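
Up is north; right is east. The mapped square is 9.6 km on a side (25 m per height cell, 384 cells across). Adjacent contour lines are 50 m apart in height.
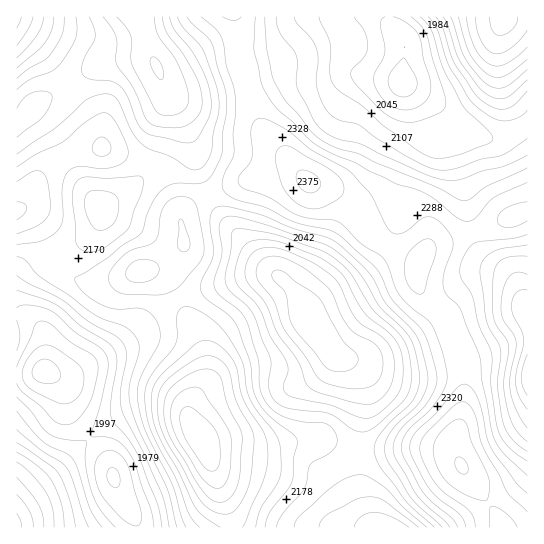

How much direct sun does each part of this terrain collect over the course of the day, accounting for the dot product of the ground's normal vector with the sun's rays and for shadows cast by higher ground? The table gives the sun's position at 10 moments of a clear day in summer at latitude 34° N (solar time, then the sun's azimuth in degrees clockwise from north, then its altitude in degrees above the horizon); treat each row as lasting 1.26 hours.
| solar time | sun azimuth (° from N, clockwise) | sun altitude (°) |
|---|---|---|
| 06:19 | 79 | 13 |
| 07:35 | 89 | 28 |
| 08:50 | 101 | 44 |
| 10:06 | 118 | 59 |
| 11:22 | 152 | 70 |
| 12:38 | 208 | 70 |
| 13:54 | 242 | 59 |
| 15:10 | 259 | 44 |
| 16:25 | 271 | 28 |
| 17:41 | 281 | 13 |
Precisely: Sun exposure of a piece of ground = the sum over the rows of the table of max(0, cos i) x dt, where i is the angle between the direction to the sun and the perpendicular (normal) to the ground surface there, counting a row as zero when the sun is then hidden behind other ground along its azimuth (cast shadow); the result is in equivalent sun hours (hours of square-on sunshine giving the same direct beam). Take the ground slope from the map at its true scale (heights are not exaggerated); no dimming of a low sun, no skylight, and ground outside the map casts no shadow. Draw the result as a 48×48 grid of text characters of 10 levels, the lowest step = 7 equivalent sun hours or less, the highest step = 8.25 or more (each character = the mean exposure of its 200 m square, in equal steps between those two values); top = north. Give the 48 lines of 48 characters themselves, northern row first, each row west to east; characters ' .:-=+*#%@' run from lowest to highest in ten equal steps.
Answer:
##******+=+****##%%%%%***#########%##*******#%%#
########*****####%%%%#*******####*=+##*+++*#%%%#
######%%############%#**###**##%##:-***+++*#%%%#
##%#%%%%%###%#####**##**####*#%%%#-=***+++*#%%%#
##%%%%%%#***#*####**##**##%#*#%%%%=+*##****#%%##
#%%%%%#**+++#**###*##%**#####*##%#++*##****#%%##
#%%%%#*++===***##***#%#+*####******=+***##*#%%##
%%%%##*+++==+#*******%#*+******+===+==+*####%%##
%%###****++++**+++++*##*+++**##*=--==++*#####%%%
%#****+**+===+++===+*##*+==+*###*====+*##%%%%%%%
#*+++****+==--=+++++*###*=::=+****+++*#%%%%%%%%%
*+++**###*+====+****####*+:..-=+++++*##%#######*
==+*##%%%#******##**#####*=.  :--====+****++++++
==*#%%%%%%%%%##***++*#####+-:..-----:-==+=======
=+*#%%%%%%%%%##**+++*##%###*+=-=+=--:..:-==++===
*#####%%%%%%#**+++**#%%%%#%%##*****+=-::=+**++=+
*##***%%%%%#*++++*%%%%%%%%%%%%%#####*+==+***++++
###***#%%##*++++*#%%%%%%%%%%%%%%###%%#*++**+++**
%%%#***###*****#**#%%#####%%%%%%####%#**+****##%
%%%%#**#*****##%*+*#%%%#**##%%%%%####*****##%%%%
%%%%%###*==+*##%#++*#%%#***#####%%##*****#%%%%%%
%%%%%#*+=--=+*#%#*++*#%##****###%%%#**####%%%%%%
%%%##**+--==+#%%%#***######*#####%%#######%%%%%%
%%%###*+++*###%%%##***##*############%%######%%%
%%%%%%####%%%%%%%##*++++*%###########%%####**#%%
%%%#%%%%%%%%%%%%#**+=--=*%########*#%%%##****#%%
%%####%%%%%%%%%##+==-::-+############%%##**+**#%
%%#####%%%%%%%%#*+===---+***#########%%%##*++***
#%%####%%%%%%%####*++====+++#######*##%%##*+===+
*#%%####%%%%%#####**+++=--=+*######**###%#*+---=
*#%%%%%#######****+++++=-:-=########**##%#*+===+
*##%%%%###***++++++=-=++=--=*%#####****##%#*++++
*##%%%##*++++=--==+=-=+**+==+##********##%##*+++
+**#%#**+++=-::-=+++==+*##*+++**++*++***###**+==
--+*#**+++++-:-=+##+===****++=+*+=+++++++**++==-
::-+++++++*+===+*##*=--=+=-=--=+++==-----++==-=-
=-=+==+++***==+*****=:..::--::-=++:.. .:-++====-
+++*==++*##*==+*#+++=-. .:==---=+=.    .-++=-===
===+-=+*###*+=+##*+++=-:-=++*++++-.. .:-+#*=--==
---=--+*###*+=+*##*****++*#####**=---=++##*=---:
:::-===+*##*+++*#%#***#**#%%%%%%***+***###+=:::.
::.:==:-*##**+++*%%****#**#%%%%%*###*#####*=-::-
==--==..=#****++*#%#***##*#%%%%%*####*##%%#*=-=+
+++===: :+*****+*#%%#*######%%%%*###**##%%%#*+++
+++===-  -*****+*#%%######%%%%%%*###**###%%%#*++
++++++=: :*##*+**#%%%#####%%%%%%*###***###%%#*++
++++++=-:.=***+*##%%%#####%%%%%%**##****###%##**
*****++==-:+****#%%%%#**##%%%%%%#**##***##*####*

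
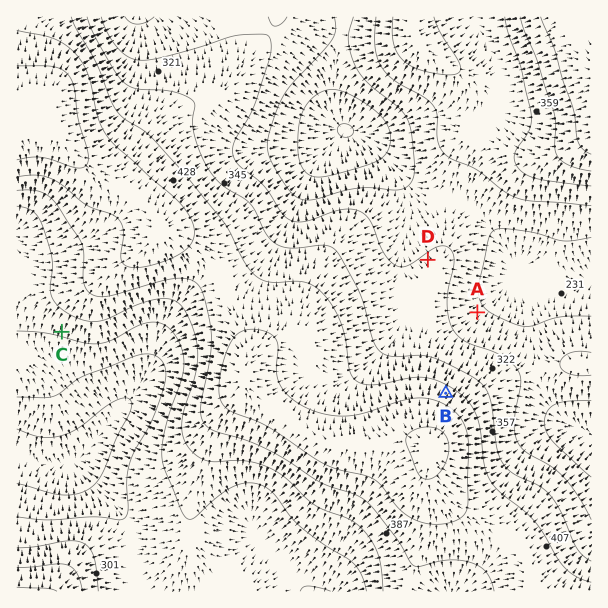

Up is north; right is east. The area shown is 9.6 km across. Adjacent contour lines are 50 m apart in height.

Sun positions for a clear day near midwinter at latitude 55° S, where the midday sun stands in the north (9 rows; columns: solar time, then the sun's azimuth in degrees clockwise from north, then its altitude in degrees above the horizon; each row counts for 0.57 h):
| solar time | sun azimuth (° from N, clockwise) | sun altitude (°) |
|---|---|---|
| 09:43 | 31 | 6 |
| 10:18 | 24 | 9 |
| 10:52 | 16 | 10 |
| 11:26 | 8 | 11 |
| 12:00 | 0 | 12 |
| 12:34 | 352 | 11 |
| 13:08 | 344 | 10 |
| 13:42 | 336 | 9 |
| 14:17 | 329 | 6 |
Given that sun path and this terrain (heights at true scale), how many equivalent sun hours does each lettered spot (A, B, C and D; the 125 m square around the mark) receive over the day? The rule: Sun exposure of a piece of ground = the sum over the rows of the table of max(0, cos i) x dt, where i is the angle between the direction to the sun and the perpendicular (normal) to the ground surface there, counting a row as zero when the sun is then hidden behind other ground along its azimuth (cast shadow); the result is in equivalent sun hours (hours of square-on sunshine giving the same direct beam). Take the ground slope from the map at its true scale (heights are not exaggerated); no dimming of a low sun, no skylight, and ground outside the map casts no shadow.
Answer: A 1.1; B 1.5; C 0.3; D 1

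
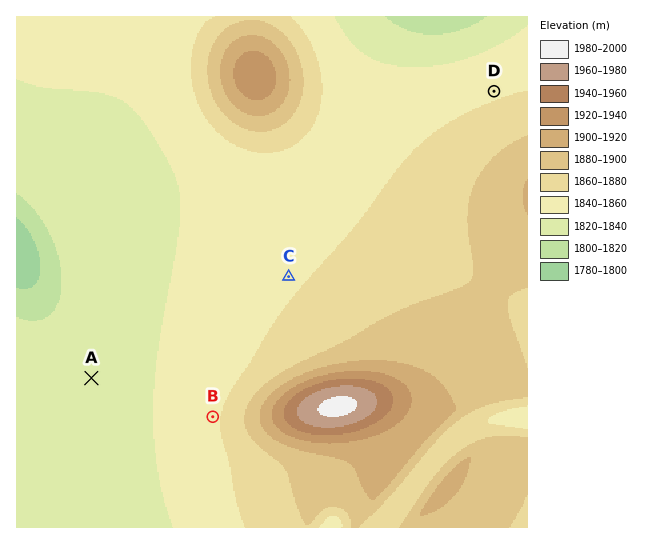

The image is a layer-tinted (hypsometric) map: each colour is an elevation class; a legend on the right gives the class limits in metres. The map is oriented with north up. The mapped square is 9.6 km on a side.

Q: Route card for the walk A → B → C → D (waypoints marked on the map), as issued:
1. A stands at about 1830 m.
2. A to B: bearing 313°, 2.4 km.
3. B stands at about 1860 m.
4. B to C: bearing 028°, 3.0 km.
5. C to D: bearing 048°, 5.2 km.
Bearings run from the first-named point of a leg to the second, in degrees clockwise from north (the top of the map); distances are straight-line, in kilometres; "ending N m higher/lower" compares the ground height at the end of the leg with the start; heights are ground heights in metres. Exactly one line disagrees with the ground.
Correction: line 2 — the bearing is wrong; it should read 108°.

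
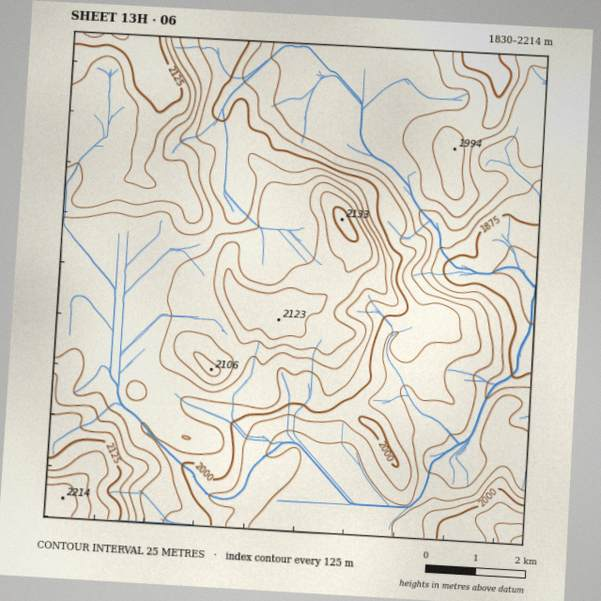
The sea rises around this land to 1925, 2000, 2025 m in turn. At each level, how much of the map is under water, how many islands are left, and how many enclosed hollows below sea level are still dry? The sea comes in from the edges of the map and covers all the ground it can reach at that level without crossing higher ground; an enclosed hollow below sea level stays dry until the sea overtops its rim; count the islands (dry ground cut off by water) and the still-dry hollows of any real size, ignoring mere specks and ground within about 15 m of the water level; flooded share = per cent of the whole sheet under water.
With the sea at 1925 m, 9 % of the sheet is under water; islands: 0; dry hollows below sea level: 0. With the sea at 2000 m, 46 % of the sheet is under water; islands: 0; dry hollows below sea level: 0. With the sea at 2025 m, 54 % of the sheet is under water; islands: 0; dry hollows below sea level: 0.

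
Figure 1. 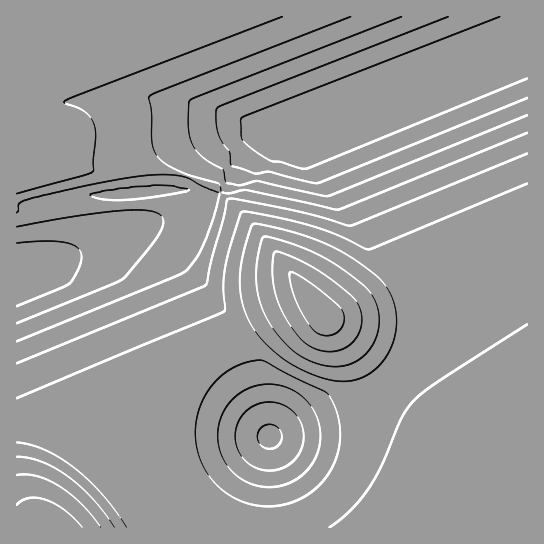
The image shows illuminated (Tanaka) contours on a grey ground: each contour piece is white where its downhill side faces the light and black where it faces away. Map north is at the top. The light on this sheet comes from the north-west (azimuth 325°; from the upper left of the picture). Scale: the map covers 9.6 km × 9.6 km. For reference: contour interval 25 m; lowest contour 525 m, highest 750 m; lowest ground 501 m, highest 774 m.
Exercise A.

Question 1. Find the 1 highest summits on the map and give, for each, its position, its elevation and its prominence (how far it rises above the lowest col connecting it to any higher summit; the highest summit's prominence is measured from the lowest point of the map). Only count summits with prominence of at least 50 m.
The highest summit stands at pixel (325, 317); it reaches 774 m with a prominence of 273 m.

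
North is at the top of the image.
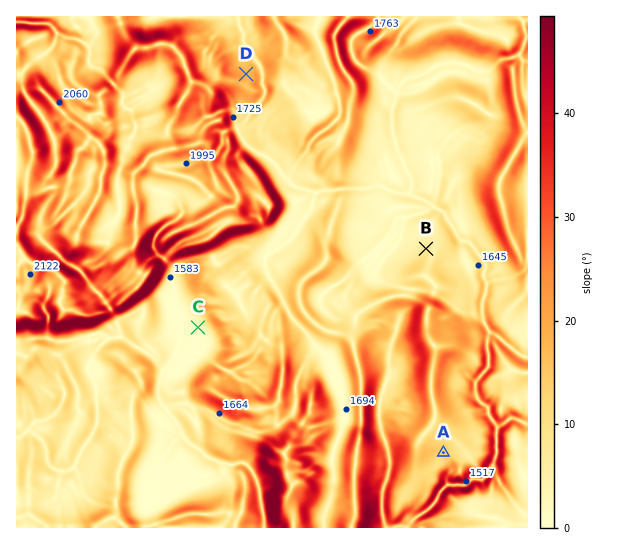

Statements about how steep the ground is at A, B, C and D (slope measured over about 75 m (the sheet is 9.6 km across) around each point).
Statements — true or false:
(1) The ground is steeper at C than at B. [false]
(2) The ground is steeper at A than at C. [true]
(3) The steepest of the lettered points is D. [true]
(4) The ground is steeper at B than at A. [false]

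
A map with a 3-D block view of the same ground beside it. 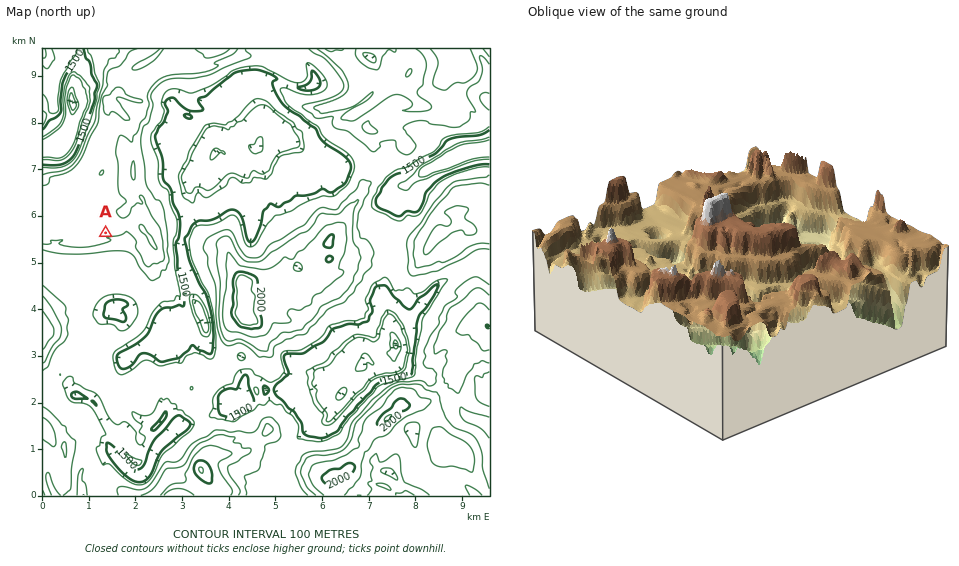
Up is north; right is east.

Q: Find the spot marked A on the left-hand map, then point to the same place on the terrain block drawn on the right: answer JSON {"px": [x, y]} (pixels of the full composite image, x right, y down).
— {"px": [692, 195]}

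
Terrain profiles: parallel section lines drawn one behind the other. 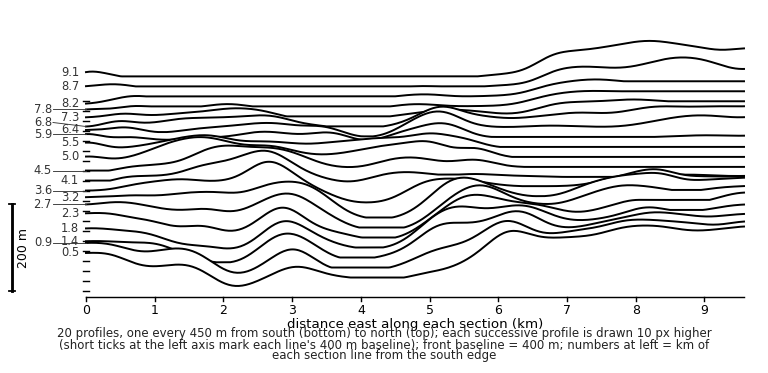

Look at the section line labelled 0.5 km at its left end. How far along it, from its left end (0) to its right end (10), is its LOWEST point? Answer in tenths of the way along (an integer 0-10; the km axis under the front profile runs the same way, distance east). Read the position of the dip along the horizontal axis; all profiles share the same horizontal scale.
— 2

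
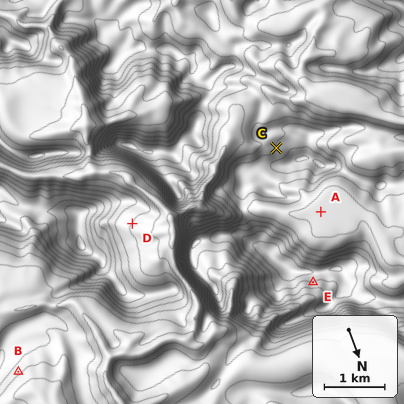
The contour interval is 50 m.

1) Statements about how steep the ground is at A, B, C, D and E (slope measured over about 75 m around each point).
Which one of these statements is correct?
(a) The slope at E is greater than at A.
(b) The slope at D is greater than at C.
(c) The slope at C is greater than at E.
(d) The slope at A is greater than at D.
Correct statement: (a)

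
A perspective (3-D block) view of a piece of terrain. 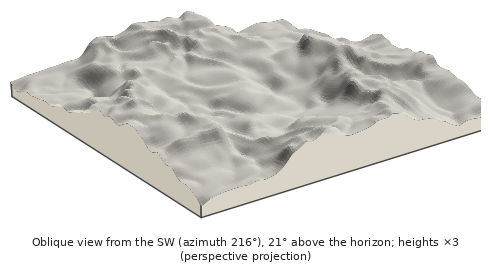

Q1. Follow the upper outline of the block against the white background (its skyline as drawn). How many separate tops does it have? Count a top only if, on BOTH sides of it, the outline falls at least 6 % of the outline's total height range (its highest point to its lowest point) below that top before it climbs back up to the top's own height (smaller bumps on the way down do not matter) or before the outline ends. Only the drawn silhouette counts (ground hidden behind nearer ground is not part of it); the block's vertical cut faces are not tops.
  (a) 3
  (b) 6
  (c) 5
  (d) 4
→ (a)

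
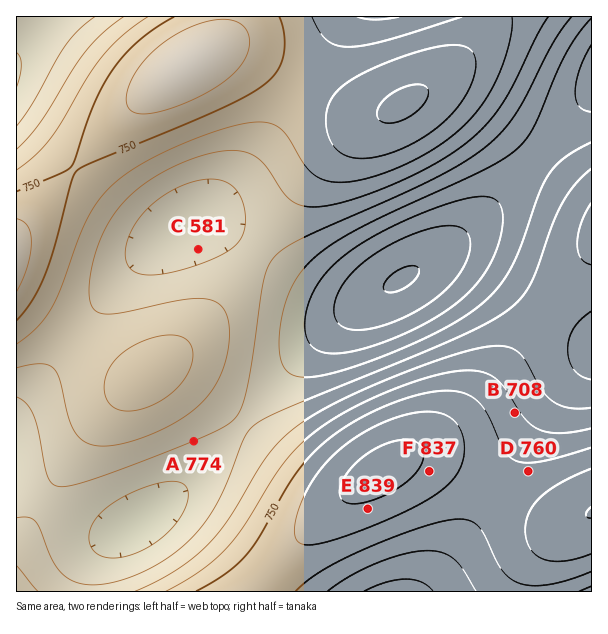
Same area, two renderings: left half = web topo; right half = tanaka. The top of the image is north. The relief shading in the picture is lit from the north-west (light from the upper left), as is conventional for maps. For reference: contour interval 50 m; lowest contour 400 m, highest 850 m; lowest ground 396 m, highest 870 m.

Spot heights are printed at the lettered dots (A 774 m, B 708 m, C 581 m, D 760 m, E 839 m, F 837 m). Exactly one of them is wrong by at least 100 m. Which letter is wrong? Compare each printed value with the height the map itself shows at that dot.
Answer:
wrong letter A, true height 599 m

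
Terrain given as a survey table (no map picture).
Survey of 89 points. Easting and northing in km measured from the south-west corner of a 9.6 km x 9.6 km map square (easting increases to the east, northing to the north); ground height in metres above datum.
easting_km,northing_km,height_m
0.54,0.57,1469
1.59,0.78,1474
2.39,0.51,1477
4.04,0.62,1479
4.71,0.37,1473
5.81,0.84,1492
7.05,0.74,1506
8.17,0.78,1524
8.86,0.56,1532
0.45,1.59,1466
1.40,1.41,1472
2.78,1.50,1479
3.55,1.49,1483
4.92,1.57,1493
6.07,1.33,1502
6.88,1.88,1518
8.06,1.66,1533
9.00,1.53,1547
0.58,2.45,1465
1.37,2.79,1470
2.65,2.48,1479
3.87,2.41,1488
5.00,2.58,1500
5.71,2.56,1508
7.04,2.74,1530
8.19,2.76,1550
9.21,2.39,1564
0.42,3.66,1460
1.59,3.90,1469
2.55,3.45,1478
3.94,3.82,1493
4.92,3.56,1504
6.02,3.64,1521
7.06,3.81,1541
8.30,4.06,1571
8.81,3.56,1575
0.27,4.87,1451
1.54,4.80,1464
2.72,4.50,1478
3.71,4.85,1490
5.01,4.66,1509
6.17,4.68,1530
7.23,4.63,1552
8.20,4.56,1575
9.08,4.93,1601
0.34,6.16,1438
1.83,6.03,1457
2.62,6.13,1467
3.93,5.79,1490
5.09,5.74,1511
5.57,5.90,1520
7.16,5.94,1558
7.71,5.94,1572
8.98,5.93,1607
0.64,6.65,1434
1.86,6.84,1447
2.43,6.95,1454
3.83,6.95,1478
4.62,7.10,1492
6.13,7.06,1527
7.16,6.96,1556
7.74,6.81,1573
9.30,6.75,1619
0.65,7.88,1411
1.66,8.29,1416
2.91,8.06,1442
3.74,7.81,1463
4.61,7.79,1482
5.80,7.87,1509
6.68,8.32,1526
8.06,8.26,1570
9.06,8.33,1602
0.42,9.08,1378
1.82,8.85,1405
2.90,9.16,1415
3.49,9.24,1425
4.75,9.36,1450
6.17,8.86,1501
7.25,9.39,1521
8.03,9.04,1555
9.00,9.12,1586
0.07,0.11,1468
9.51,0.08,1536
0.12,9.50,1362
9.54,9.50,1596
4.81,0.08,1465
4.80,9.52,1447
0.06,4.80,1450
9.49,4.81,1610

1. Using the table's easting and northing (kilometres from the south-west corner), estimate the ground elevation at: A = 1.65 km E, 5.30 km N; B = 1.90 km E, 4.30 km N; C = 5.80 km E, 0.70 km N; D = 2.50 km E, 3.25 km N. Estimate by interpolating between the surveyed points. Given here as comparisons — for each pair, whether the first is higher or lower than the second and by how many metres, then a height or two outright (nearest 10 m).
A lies lower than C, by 30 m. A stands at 1460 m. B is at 1470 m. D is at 1480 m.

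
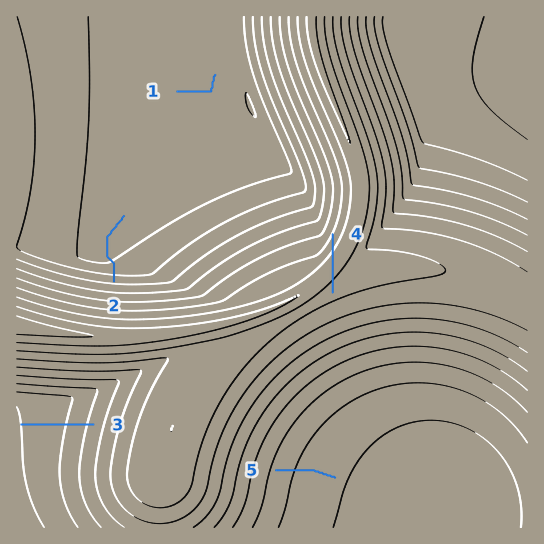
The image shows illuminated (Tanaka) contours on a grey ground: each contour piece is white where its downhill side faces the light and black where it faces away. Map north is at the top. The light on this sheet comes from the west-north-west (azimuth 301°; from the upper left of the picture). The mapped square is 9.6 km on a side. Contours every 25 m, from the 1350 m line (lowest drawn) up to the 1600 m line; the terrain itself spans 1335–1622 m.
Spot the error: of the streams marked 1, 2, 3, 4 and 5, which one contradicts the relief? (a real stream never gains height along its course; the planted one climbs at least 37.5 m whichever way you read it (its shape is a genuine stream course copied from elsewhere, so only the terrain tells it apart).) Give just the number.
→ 4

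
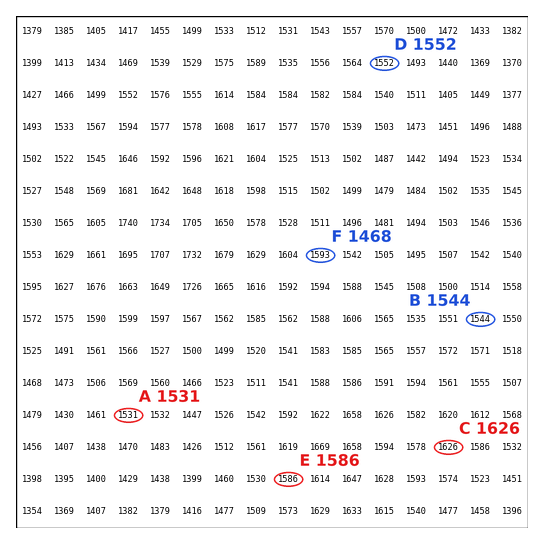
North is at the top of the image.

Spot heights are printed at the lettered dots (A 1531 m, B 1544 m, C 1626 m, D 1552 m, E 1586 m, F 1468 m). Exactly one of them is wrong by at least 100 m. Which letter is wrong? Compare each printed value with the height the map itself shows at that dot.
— F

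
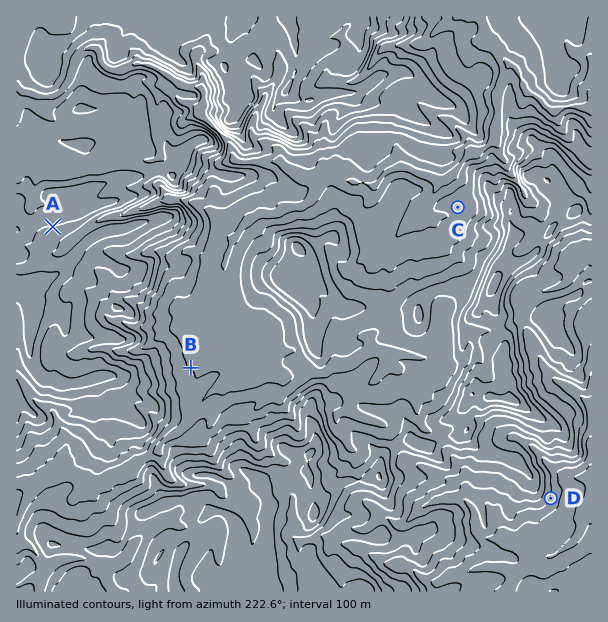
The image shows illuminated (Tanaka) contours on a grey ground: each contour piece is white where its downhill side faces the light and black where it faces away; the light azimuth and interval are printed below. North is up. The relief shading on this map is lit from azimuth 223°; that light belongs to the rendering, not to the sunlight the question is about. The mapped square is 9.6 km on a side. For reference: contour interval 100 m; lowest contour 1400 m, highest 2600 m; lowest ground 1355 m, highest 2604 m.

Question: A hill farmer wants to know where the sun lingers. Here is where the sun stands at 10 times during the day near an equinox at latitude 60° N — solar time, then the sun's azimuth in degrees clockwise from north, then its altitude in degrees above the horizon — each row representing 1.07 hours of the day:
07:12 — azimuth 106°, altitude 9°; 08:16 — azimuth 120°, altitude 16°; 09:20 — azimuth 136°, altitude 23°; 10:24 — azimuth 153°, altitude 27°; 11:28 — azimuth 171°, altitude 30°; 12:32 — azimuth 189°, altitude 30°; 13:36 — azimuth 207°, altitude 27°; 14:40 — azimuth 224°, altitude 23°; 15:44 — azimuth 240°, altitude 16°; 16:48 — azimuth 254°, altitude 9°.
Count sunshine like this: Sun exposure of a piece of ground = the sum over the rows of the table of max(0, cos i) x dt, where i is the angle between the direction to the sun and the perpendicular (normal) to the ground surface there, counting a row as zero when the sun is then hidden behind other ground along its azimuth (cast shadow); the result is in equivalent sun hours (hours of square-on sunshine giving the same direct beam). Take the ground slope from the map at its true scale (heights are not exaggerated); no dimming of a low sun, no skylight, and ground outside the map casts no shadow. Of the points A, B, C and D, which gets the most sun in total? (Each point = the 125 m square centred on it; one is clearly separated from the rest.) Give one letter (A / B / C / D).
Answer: A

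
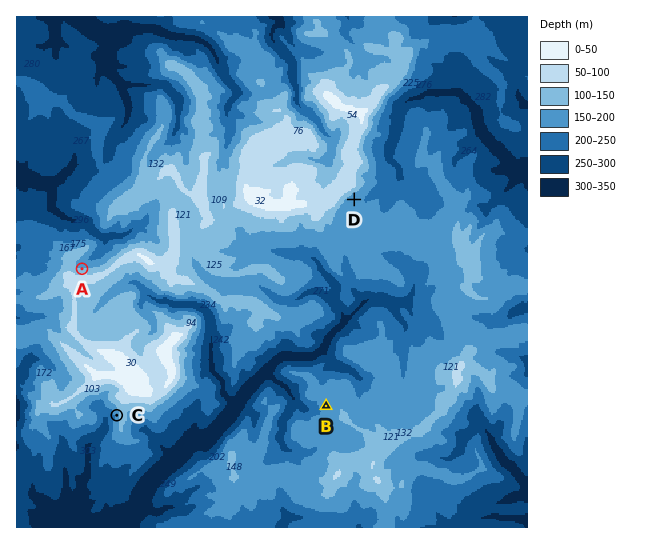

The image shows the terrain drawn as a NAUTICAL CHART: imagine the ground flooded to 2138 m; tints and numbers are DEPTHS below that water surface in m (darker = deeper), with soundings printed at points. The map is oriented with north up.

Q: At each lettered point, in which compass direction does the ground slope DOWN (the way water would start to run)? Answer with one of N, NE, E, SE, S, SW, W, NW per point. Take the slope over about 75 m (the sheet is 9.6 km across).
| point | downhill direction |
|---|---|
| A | N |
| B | W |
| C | W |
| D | SE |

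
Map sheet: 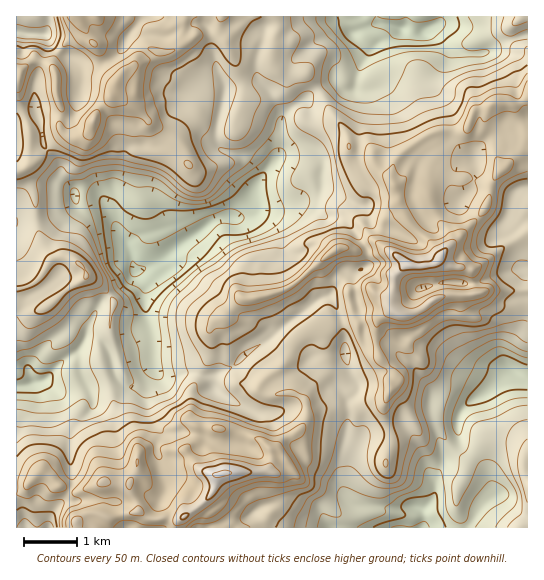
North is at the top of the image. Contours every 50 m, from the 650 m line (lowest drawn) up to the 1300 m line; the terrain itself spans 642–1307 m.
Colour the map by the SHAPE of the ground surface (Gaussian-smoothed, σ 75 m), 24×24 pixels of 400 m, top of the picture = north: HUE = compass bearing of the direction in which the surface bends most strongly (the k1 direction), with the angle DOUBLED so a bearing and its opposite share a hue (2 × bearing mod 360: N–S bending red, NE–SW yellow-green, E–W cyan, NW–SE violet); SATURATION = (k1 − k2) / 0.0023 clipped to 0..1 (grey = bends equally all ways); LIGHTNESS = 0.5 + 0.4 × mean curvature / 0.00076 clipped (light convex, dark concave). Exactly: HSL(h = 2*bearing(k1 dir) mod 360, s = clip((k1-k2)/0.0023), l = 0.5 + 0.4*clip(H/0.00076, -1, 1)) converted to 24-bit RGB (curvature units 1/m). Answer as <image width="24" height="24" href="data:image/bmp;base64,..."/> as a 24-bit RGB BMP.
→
<image width="24" height="24" href="data:image/bmp;base64,Qk32BgAAAAAAADYAAAAoAAAAGAAAABgAAAABABgAAAAAAMAGAAATCwAAEwsAAAAAAAAAAAAAe0FqBzFV1PfVz4vVyHnhqajrk7r8/M79oHP5ObxOM3coizI5s595aYdbYTiVk7LFxYXMfJTOWafTRTaA3N6jMH51WpOTwUJY2HSeW2O3AK5212wWbHktmNNPIkdGVZVDyTGE56WCT0EnS1ooiX8ps7YyLqCBXTdOmEZAtpEoIG0pFk9g7ePESnl3J0AqPBU46czawOvdEBlJ1LeamJTZ5ZynP06fT0BqXJHi6tH61s79x8L+1eD2yNr3Vj98QlCBnzq35fLZV5C1GipSo8V3tnOMPipkatyzgLmP0LGmMRllk8+MVDNo9+nUSieaf47RNbZIY3keRCgSplwb1duFtjQ2fVqfOkR3P4em9ObXkz2RNpyeP7SluWqNS2eWgbuiXKxeg1peXkihgK22bVmZitV5ozm0jjQq2kc9rcfvls/yZ8vo1Set78/MX0yAR0FrPVpSvNxsyGXJVGTKFlJ8xqnIiIC4bKKVe4Wnc2SLp21gJ1AlorJGbatYMjhoqJnZruXNo5FBLQsGOiQNJzoX5uVweFCfWlGqi0Gw4u1xSM02aTJxJIxVMYlUjGucoKC6PEUYTywkrq5GaTpgn8dna41EM11UV14r4ZwrPxAufnjHtMTWhqrKhcKPeVFhR0ZvPTdl+NzTa8a2JFFPuI1/LWFKKGYwboU/QClXOZZHYL5ill+xkcNkY6dmOCZFgZJbv3dGOYFKPJJfrYuewpqFZF5Ir517QiRvp2BVoO+XxhV9ldXJblRzhIhiO1c0PiMWel64RamFSrNnNaZcutRsY1SDOS5plmxor3dmmrN4QXw9JGEvwnZ8ml2OtrdzFwsouOiXkG81v7pSglI6e1ljiWlSQixOf5e2zJykdKtVQJhULVN05eGqQ2RyPyZrkYqirrzI1avCo3GjVHdJIGowxnLDuZeyMBrb4Gas3BxQiOlJaoxEiDiDmuPMTn3CU62jVKaQ6sTenzuEHEAcwfWyK0bIKTGUpqzBjJqquWyp97Xs0bL2P7NBEkQcfm0r15I3hSaW2PTUHF76+cz/hIr4+HimK7ugZ3SgrnK+VpVF11Gv1fbvTfXhOhY7K2dVS4uAvYy0bnu0sdNujp8243n6+qHpKHFPFMiiZ4P0/qKSKxcIIDMAMjMAmP8YPhjsREKkZl1604zFq+3u5PTLJg0mZCtXWH9DJ1c+OH0yj09f4rvQq4u6TXl5ghqp/8znE5hQADMvrv+UzM//6cz/puf6tNj0yzrfUkFZj3BtX8F1rKJf0ZhxPBpJhUNTqJKANHxGImM5VrBXNoQ6uUlttl3Kf4jVit/U7bL5Ig//m/8WLBYHJ5Ey+tHZa3YlVz0lrHO2lqNgcp9OS4tOvndcRxlVpaOJc5hyilpUVWUlJFEOQ08kRFIuc3gzVHAwTkMcqH4ugC5pzGVddcuOPpU/NXA6/YSsIZZ9V4GBgsJnZapaVDcjoX46TEFpl6qGfT5kmylO4OW4N7KJNIdgNTJdrqeCX4heTXmHok89MGpnytqKSVWIsbWFVT9WQolV8KJ5H01C6ZuEMmAxpydJaXI3P0gwaVYqVCk1mtfF3e7kvoPXVlyhEEpCiLWyq5OONCFTvs6PYEufreCvZFWSnnp3bn6gQVmX9rvEPV3H0KyC1Bm7qkWH0tysQ4bGiaLTm77cks65f8BrfidLxjovUI+aHks8p5taKRtF1uvBgszSZFq5tG+jfYZrkHliIDA2mct9vWWSu9OXaRmpos3t9dbWMDWAgl2QZciEg72mmkdlRDqk3c7TeYmoKSyHtW6kT5a3pOmwZZSra2qZlGq02rLhqFHctYLLTY1PbYtoLKoiqE0lCNB9+JKcuyidfc+obsCXW0Jhq4mLMElzxKeVtYGNGUJTVLWSmt+xZ6C3clJhZ1dMaHZRcIlYRCpZ9MHW15DZwtNKEIqotPVmIUuAIDVH8eTauMWCQTheXHVkgIhlTzt4pLZjh0luvH6XM4NFQOEpQSAdeHBLZnJej5Z0UntpS2+ra8aW0Zuudwu/8XP9l//ZciGQLXIjO95K9Nfgdy1vU3Y3ZIldZStmpMyRX0+WcbGayLPZdTiKYruaUGG6jX20mai5c6ykNHtdbZ9On1WOPoadUH/WlAKU1AZNtvG2IIldjZYlxXTV6brrU4TCNZDCfal5Ul6XtaCMRpdjoMnVUFu+MGdfQ6ZYXbl6vkabsEWKlGcsISoOTb8lUkcMCAsr8eiVvc1aX59PKIp5lmK+sKhvrTRgt61BmmxYMl40lcNscK12c4tHYitKm4tTZ0seUUATEikKZVc2oXpRfmi555Nj"/>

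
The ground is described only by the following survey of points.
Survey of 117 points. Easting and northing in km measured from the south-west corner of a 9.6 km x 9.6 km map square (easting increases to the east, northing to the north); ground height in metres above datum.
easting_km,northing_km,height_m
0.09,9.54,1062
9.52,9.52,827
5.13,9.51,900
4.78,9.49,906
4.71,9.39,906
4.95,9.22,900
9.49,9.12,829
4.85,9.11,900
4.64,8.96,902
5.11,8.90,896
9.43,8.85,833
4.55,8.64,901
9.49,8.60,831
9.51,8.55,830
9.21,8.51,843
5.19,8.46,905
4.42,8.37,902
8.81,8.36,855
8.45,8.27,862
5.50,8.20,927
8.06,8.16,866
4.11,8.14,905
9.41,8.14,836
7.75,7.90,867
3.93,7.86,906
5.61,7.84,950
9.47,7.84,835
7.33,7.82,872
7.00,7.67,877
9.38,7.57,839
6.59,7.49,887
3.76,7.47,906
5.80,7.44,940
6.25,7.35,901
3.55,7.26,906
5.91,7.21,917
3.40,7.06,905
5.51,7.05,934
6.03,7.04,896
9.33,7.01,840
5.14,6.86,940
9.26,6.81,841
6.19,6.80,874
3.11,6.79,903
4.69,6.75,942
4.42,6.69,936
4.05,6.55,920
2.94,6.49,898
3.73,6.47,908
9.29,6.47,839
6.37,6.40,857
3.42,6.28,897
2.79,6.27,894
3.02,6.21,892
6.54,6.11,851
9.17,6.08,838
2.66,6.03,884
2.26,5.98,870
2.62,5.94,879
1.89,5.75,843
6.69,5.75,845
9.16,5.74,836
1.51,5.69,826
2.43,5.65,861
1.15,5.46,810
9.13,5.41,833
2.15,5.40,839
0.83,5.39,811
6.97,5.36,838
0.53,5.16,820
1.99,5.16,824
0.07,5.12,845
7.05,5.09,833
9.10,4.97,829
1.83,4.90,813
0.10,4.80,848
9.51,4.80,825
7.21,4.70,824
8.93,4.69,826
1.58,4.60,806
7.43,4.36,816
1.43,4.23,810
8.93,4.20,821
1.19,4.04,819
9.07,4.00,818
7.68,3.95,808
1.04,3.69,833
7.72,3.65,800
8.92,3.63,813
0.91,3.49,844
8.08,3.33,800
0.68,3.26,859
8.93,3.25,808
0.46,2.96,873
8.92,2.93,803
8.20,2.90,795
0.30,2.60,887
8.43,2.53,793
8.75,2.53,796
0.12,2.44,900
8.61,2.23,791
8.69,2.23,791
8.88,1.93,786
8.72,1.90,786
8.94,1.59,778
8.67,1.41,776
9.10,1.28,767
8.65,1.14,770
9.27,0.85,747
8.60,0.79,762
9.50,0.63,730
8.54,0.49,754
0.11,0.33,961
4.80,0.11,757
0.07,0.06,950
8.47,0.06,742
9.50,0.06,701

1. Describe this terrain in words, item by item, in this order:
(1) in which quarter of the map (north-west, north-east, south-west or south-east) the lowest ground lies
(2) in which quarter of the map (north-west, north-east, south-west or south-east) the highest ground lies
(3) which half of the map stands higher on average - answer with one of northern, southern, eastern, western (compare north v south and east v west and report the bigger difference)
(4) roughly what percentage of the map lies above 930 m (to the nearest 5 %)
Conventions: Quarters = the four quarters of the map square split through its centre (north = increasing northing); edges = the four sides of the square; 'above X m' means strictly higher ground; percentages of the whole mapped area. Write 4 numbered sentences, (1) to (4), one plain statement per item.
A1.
(1) Look to the south-east quarter for the lowest ground.
(2) Look to the north-west quarter for the highest ground.
(3) Taken as a whole, the northern half is higher than the southern.
(4) Roughly 10 % of the ground is higher than 930 m.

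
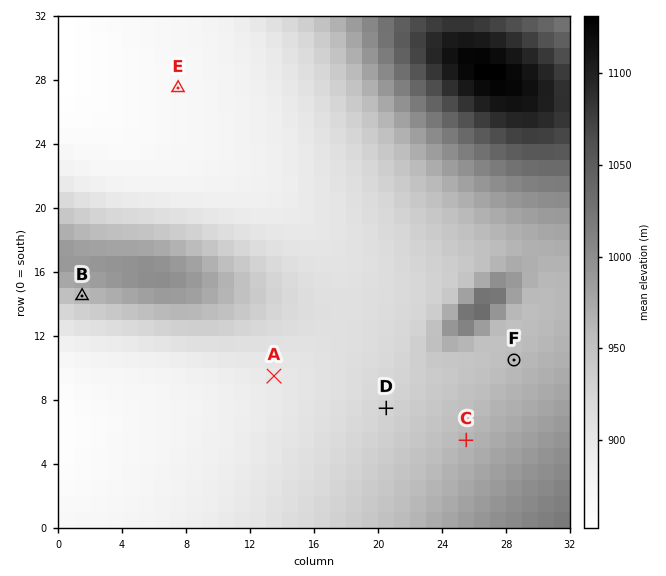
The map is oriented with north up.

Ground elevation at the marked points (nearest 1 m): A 898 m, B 959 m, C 963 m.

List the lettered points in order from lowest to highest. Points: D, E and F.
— E D F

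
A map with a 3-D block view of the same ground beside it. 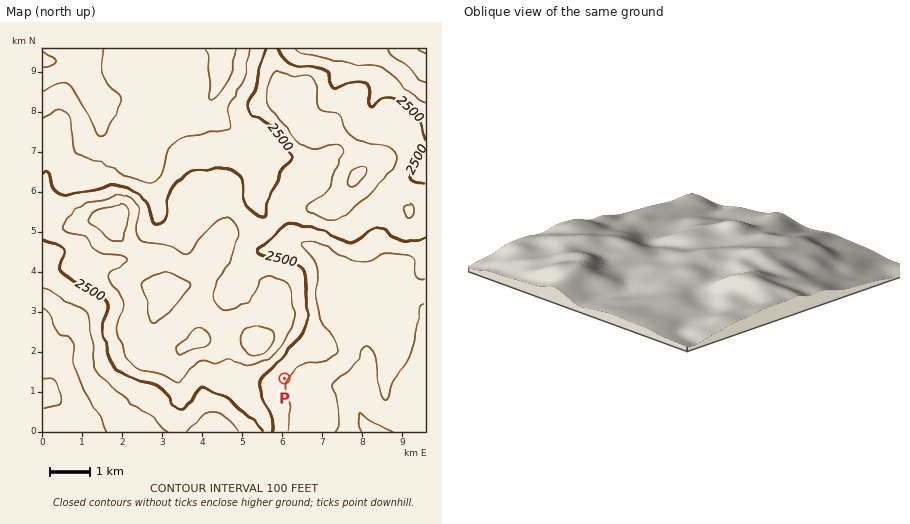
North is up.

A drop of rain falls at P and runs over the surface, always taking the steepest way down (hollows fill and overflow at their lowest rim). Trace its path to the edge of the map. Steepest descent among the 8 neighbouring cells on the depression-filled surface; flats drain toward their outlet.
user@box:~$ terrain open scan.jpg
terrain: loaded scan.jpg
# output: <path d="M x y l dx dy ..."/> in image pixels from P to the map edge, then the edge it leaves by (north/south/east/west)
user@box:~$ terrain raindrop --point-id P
<path d="M284 378l2 2 6 2 14 6 40 0 2 0 10 8 2 18 2 8 8 8 4 2"/>
exit: south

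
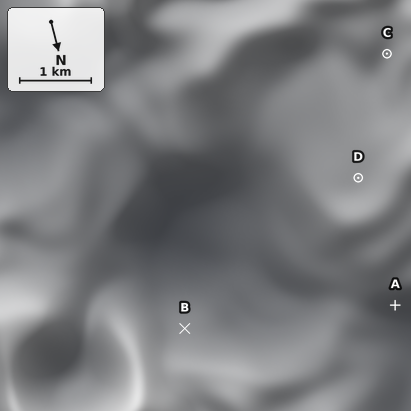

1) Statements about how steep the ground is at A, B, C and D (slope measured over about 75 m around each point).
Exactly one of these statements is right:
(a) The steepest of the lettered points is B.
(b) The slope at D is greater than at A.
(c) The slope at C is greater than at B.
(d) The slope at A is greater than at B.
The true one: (d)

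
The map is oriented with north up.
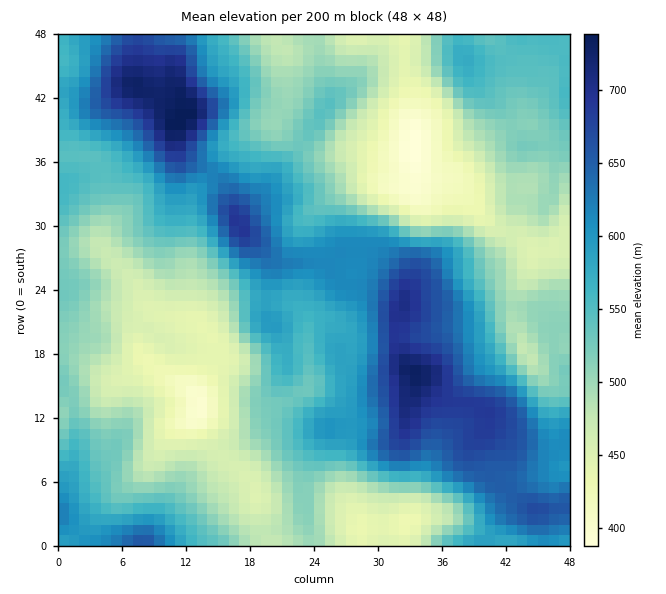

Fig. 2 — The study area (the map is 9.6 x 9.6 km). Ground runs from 385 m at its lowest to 740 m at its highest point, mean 545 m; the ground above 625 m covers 16.8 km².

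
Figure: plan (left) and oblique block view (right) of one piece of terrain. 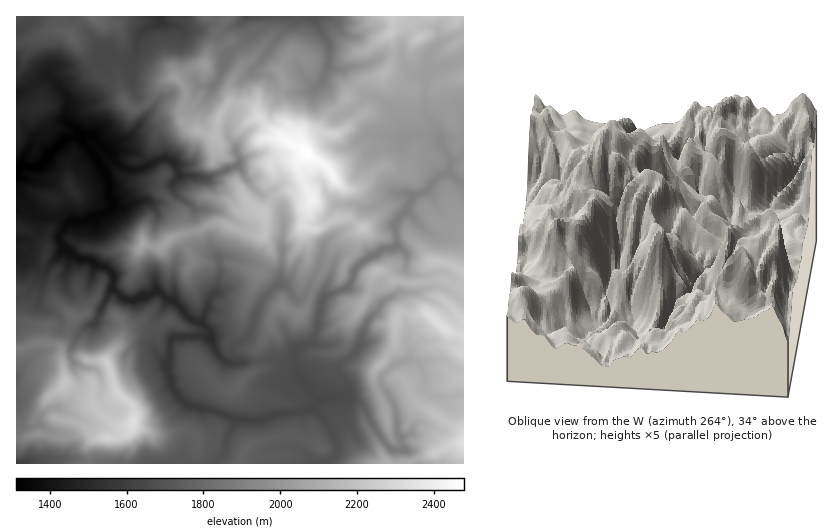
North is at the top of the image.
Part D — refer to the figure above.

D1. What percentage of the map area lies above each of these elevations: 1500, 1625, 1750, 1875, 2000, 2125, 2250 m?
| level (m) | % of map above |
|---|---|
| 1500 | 90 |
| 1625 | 83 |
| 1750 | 62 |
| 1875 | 49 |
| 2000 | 34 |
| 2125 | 15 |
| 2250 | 4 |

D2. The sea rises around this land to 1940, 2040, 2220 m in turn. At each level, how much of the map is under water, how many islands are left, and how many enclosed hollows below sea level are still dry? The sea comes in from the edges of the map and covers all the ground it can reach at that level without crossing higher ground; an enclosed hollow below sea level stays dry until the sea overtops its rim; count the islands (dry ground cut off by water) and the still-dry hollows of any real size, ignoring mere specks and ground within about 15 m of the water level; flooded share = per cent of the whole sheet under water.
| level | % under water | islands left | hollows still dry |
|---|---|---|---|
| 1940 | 58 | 1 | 0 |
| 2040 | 73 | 2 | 0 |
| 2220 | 94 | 2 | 0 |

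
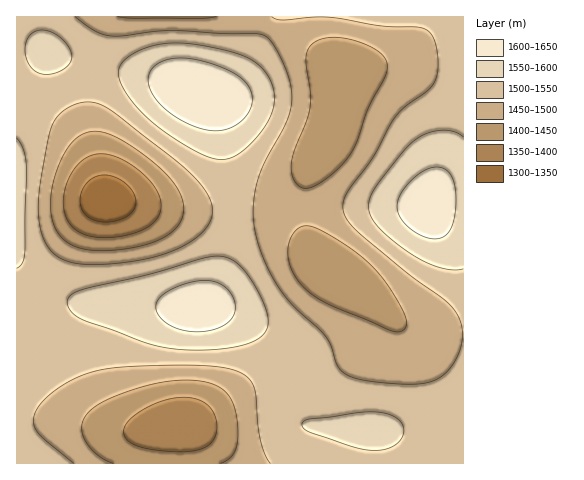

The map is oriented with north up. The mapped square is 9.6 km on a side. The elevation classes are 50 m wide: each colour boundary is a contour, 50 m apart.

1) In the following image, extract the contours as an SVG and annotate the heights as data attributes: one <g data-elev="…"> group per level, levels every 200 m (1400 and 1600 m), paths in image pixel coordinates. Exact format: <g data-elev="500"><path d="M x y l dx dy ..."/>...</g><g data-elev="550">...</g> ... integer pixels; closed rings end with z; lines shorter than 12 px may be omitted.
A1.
<g data-elev="1400"><path d="M178 452l-27-3-17-4-5-4-4-4-1-5 1-6 4-6 8-7 24-12 22-4 18 4 8 5 6 10 2 11-2 11-6 7-7 4-10 2z"/><path d="M96 237l-15-4-11-9-6-13 0-15 5-17 9-15 13-9 14-1 20 7 20 15 12 16 3 8 1 8-2 7-4 6-14 9-22 7z"/></g><g data-elev="1600"><path d="M192 332l12-1 12-2 9-5 7-6 3-9 0-8-5-9-7-6-14-5-17 1-21 8-8 4-5 6-2 9 7 11 12 8z"/><path d="M429 238l10 0 8-4 5-9 3-12 1-19-3-14-6-9-8-4-12 2-13 8-11 14-6 12 1 11 6 9 12 9z"/><path d="M206 130l10 1 11-2 9-4 8-7 6-8 2-9-1-9-4-8-7-7-11-6-32-11-12-2-12 0-10 3-8 4-5 8-2 8 2 9 6 9 9 10 13 9 14 7z"/></g>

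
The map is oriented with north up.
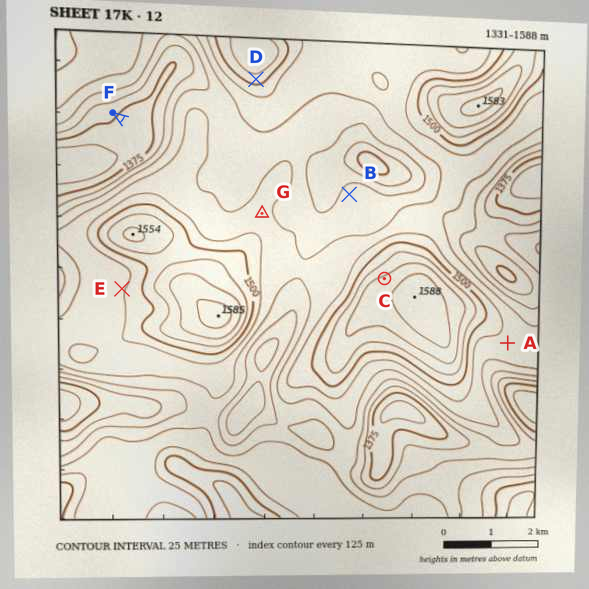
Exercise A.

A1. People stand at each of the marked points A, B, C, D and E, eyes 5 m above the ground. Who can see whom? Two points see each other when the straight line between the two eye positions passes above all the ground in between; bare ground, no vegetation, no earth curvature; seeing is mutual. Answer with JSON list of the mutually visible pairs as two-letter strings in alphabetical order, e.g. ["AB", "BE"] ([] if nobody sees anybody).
["BC", "BD", "CD"]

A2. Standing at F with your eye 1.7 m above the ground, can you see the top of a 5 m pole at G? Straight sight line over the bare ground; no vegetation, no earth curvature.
no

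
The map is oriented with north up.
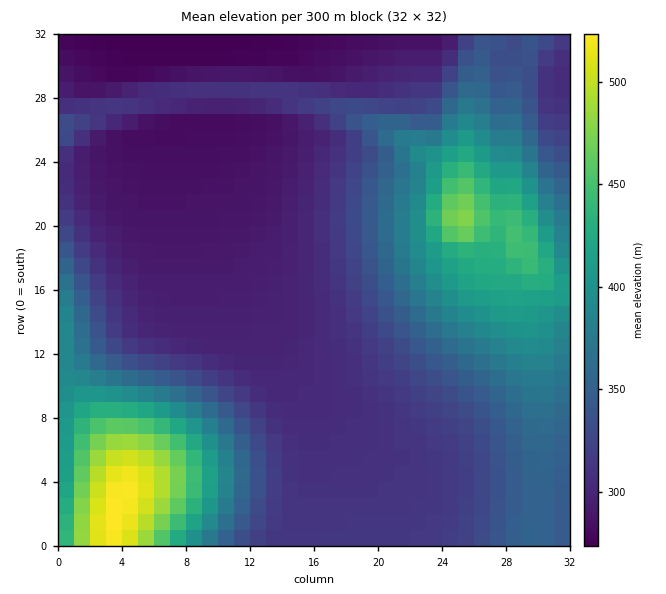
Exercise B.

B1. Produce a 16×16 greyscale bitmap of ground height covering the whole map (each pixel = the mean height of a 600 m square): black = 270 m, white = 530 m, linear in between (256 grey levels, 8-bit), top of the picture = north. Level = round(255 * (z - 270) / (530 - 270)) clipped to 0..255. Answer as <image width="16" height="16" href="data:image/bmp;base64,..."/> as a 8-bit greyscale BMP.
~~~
<image width="16" height="16" href="data:image/bmp;base64,Qk02BQAAAAAAADYEAAAoAAAAEAAAABAAAAABAAgAAAAAAAABAAATCwAAEwsAAAABAAAAAAAAAAAAAAEBAQACAgIAAwMDAAQEBAAFBQUABgYGAAcHBwAICAgACQkJAAoKCgALCwsADAwMAA0NDQAODg4ADw8PABAQEAAREREAEhISABMTEwAUFBQAFRUVABYWFgAXFxcAGBgYABkZGQAaGhoAGxsbABwcHAAdHR0AHh4eAB8fHwAgICAAISEhACIiIgAjIyMAJCQkACUlJQAmJiYAJycnACgoKAApKSkAKioqACsrKwAsLCwALS0tAC4uLgAvLy8AMDAwADExMQAyMjIAMzMzADQ0NAA1NTUANjY2ADc3NwA4ODgAOTk5ADo6OgA7OzsAPDw8AD09PQA+Pj4APz8/AEBAQABBQUEAQkJCAENDQwBEREQARUVFAEZGRgBHR0cASEhIAElJSQBKSkoAS0tLAExMTABNTU0ATk5OAE9PTwBQUFAAUVFRAFJSUgBTU1MAVFRUAFVVVQBWVlYAV1dXAFhYWABZWVkAWlpaAFtbWwBcXFwAXV1dAF5eXgBfX18AYGBgAGFhYQBiYmIAY2NjAGRkZABlZWUAZmZmAGdnZwBoaGgAaWlpAGpqagBra2sAbGxsAG1tbQBubm4Ab29vAHBwcABxcXEAcnJyAHNzcwB0dHQAdXV1AHZ2dgB3d3cAeHh4AHl5eQB6enoAe3t7AHx8fAB9fX0Afn5+AH9/fwCAgIAAgYGBAIKCggCDg4MAhISEAIWFhQCGhoYAh4eHAIiIiACJiYkAioqKAIuLiwCMjIwAjY2NAI6OjgCPj48AkJCQAJGRkQCSkpIAk5OTAJSUlACVlZUAlpaWAJeXlwCYmJgAmZmZAJqamgCbm5sAnJycAJ2dnQCenp4An5+fAKCgoAChoaEAoqKiAKOjowCkpKQApaWlAKampgCnp6cAqKioAKmpqQCqqqoAq6urAKysrACtra0Arq6uAK+vrwCwsLAAsbGxALKysgCzs7MAtLS0ALW1tQC2trYAt7e3ALi4uAC5ubkAurq6ALu7uwC8vLwAvb29AL6+vgC/v78AwMDAAMHBwQDCwsIAw8PDAMTExADFxcUAxsbGAMfHxwDIyMgAycnJAMrKygDLy8sAzMzMAM3NzQDOzs4Az8/PANDQ0ADR0dEA0tLSANPT0wDU1NQA1dXVANbW1gDX19cA2NjYANnZ2QDa2toA29vbANzc3ADd3d0A3t7eAN/f3wDg4OAA4eHhAOLi4gDj4+MA5OTkAOXl5QDm5uYA5+fnAOjo6ADp6ekA6urqAOvr6wDs7OwA7e3tAO7u7gDv7+8A8PDwAPHx8QDy8vIA8/PzAPT09AD19fUA9vb2APf39wD4+PgA+fn5APr6+gD7+/sA/Pz8AP39/QD+/v4A////ALrz5LB7TTAqKisrLDE/T02v7/DMmGA3KCgoKSovPU5Oo+HqzZtkOCYmJicqLz1OUJjCxKuCVDAjIyUoLDNBU1WGkIZzVzgkISIlKjI8S1xeclxJPC4iHh8hJzE+TVxraWk9JR4bGxwdIiw8UGNzfXZfMR0YGBkaHSQzSmV8iY2GSyUYFhYWGBwnOlh4kJmfkjUbFBMTFBYcKUBhhqyjq4IlFREQERIUGylBYozDq55sHREODg4PEhkmPVl9q5aEVCYRDAwMDQ8VIThcc4p6Zz0vKB0WExMXITFBQ0FnXk8rEQ4TGRwdHRsZGyElR0tCJQkFBAQEBQYICw8SEytDPy4="/>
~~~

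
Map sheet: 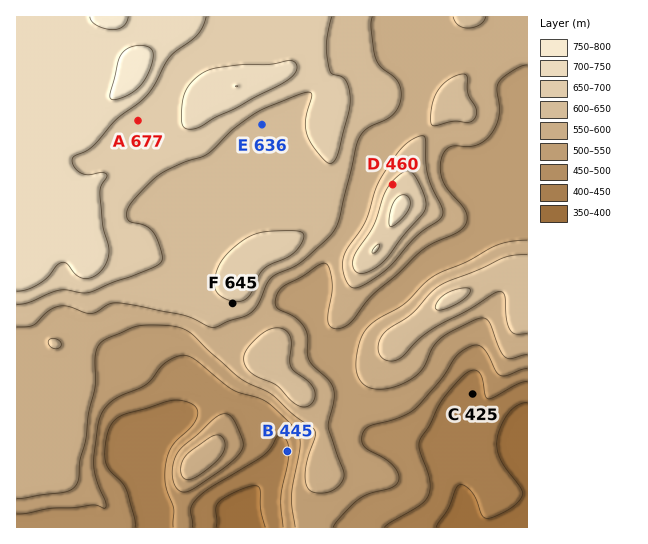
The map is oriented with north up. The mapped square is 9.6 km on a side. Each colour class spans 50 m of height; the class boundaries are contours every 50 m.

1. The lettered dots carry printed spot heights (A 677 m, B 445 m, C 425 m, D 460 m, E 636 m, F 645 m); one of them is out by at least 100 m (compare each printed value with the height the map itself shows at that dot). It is D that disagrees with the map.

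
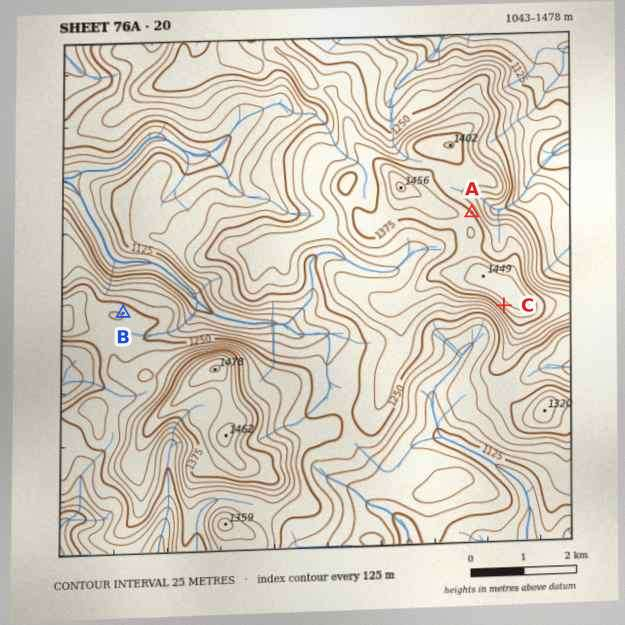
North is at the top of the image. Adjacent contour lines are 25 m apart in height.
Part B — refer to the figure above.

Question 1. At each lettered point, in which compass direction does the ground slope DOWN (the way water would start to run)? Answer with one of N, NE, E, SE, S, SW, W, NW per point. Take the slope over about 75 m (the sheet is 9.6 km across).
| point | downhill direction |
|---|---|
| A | NE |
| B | NE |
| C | SW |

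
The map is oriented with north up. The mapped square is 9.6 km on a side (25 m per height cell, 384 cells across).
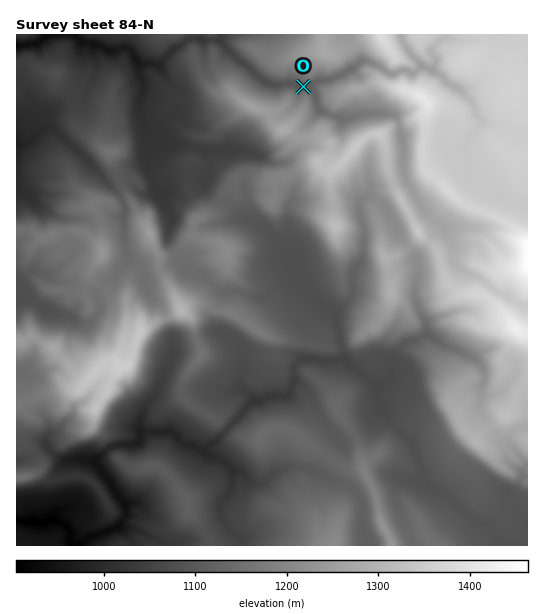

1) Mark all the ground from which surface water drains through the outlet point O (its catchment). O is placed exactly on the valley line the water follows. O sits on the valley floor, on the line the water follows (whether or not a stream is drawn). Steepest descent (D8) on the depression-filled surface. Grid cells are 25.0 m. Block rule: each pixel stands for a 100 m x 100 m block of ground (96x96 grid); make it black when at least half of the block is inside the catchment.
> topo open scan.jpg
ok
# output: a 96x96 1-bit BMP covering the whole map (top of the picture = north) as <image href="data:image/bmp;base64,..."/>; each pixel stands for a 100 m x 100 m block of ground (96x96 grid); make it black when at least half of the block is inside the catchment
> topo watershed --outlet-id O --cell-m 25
<image width="96" height="96" href="data:image/bmp;base64,Qk2+BAAAAAAAAD4AAAAoAAAAYAAAAGAAAAABAAEAAAAAAIAEAAATCwAAEwsAAAIAAAAAAAAA////AAAAAAAAAAAAAAAAAAAAAAAAAAAAAAAAAAAAAAAAAAAAAAAAAAAAAAAAAAAAAAAAAAAAAAAAAAAAAAAAAAAAAAAAAAAAAAAAAAAAAAAAAAAAAAAAAAAAAAAAAAAAAAAAAAAAAAAAAAAAAAAAAAAAAAAAAAAAAAAAAAAAAAAAAAAAAAAAAAAAAAAAAAAAAAAAAAAAAAAAAAAAAAAAAAAAAAAAAAAAAAAAAAAAAAAAAAAAAAAAAAAAAAAAAAAAAAAAAAAAAAAAAAAAAAAAAAAAAAAAAAAAAAAAAAAAAAAAAAAAAAAAAAAAAAAAAAAAAAAAAAAAAAAAAAAAAAAAAAAAAAAAAAAAAAAAAAAAAAAAAAAAAAAAAAAAAAAAAAAAAAAAAAAAAAAAAAAAAAAAAAAAAAAAAAAAAAAAAAAAAAAAAAAAAAAAAAAAAAAAAAAAAAAAAAAAAAAAAAAAAAAAAAAAAAAAAAAAAAAAAAAAAAAAAAAAAAAAAAAAAAAAAAAAAAAAAAAAAAAAAAAAAAAAAAAAAAAAAAAAAAAAAAAAAAAAAAAAAAAAAAAAAAAAAAAAAAAAAAAAAAAAAAAAAAAAAAAAAAAAAAAAAAAAAAAAAAAAAAAAAAAAAAAAAAAAAAAAAAAAAAAAAAAAAAAAAAAAAAAAAAMAAAAAAAAAAAAAAAcAAAAAAAAAAAAAAAcAAAAAAAAAAAAAAA8AAAAAAAAAAAAAAB8AAAAAAAAAAAAAAD8AAAAAAAAAAAAAAH8AAAAAAAAAAAAAH/8AAAAAAAAAAAAAP/8AAAAAAAAAAAAAf/8AAAAAAAAAAAAA//8AAAAAAAAAAAAA//8AAAAAAAAAAAAA//8AAAAAAAAAAAAA//8AAAAAAAAAAAAB//8AAAAAAAAAAAAB//8AAAAAAAAAAAAD//8AAAAAAAAAAAAH//8AAAAAAAAAAAAP//8AAAAAAAAAAAAf//8AAAAAAAAAAAAf//8AAAAAAAAAAAA///8AAAAAAAAAAAA///8AAAAAAAAAAAB///8AAAAAAAAAAAD///8AAAAAAAAAAAD///8AAAAAAAAAAAH///8AAAAAAAAAAAH///8AAAAAAAAAAAP///wAAAAAAAAAAAP///wAAAAAAAAAIAP///wAAAAAAAAAeAP///wAAAAAAAAAPAf///wAAAAAAAAAHgf///8AAAAAAAAAHgf///8AAAAAAAAAHwf///8AAAAAAAAH/4f///8AAAAAAAAP//////8AAAAAAAAf//////8AAAAAAAAP//////8AAAAAAAAH//////8AAAAAAAAH//////8AAAAAAAAD//////8AAAAAAAAD//////8AAAAAAAAD//////8AAAAAAAAD//////8AAAAAAAAD//////gAAAAAAAAD//////AAAAAAAAAB//////AAAAAAAAAA/////+AAAAAAAAAA/////wAAAAAAAAAAf////AAAAAAAAAAAB////gAAAAAAAAAAAf///wAAAAAAAAAAAHn//wAAAAAAAAAAADAf/wA="/>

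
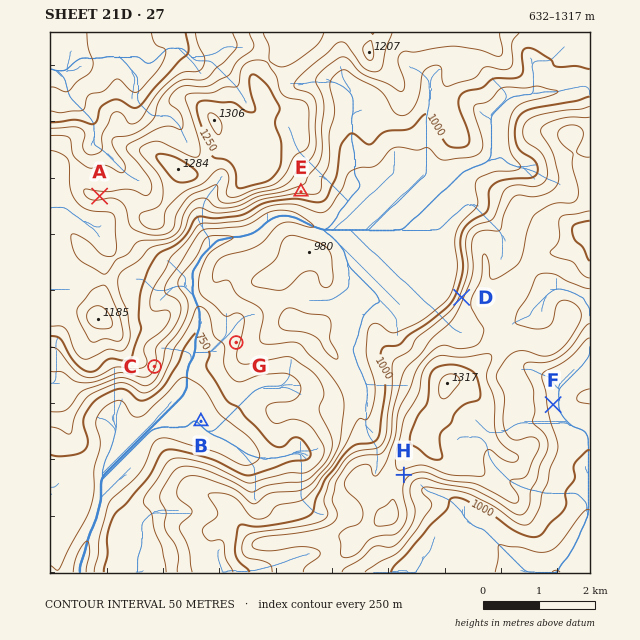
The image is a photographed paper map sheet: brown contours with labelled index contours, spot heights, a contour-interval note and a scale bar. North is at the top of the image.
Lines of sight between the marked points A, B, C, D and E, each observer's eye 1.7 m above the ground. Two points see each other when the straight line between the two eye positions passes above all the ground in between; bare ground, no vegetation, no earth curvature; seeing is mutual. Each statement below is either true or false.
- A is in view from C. false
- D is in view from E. true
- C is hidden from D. false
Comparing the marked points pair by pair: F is above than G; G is below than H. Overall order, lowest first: G F H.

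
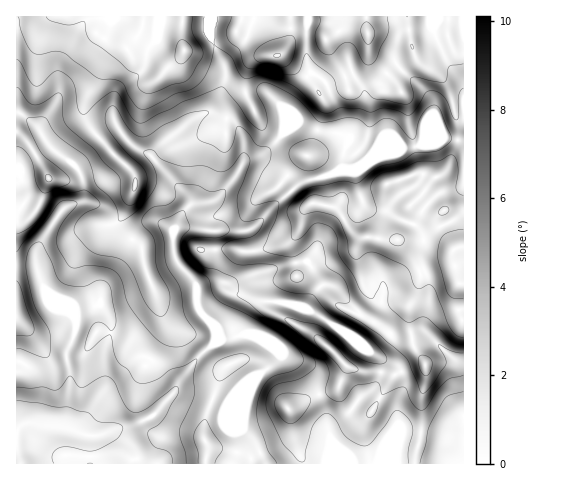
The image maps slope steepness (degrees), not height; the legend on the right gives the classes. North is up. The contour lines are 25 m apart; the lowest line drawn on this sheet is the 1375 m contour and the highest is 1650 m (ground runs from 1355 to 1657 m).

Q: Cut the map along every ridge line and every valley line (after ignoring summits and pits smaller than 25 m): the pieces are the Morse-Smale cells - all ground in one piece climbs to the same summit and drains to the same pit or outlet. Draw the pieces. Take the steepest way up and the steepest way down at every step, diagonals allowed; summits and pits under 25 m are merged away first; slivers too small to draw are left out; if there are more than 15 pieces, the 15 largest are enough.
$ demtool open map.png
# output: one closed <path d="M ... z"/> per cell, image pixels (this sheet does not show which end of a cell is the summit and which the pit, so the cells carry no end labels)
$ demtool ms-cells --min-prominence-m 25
<path d="M463 16l-155 0-2 44 5 13-21 25-6 17-4-11-13-11-5-2-13 1-13 6-15 16-15-1-11 5-30 23-14 15-20-12-16-18-13 7-29 31-25-20-13-20-15-11-4 0 0 152 18 1 15 31 27 23-2 15-8 18 4 17-3 41-3 9-4 4-17 2-13-3 4-2 3-5 2-30-5-14-12-10-6 0 1 102 398-1 0-8 7-29-1-26 5-18 0-18-11-15-3-13-19 2-12 14-8 2 8 8 0 12-3 9-21 19-11 14-18 13-3-18-9-29-6-11-10-9-23-10-17-13-16-5-3-7 1-6 9-15 11-5 25 2 17 5 16 8 26 17 4 0 9-19-22-25-5-3-10-1-6-12-10-12-20 3-34 11 3-6-1-14-7-24 9-5 20-22 30-24 14-2 17-7 13 0 22-13 30-10 22-2 21-9 18 4z"/><path d="M445 137l-21 9-22 2-30 10-22 13-13 0-38 13-23 20-20 22-9 5 7 24 1 14-3 5 34-10 19-3 3 1 14 23 10 1 5 3 21 23 1 2-9 19-4 1 14 12 12 7 6 0 15-15 19-3-3-9 0-18 8-15 4-19-8-18-14-15 39 0 16 9-2 8 7 25-1 26 5 11 1-179z"/><path d="M213 16l-196 0-1 96 4 1 15 11 13 20 25 20 29-31 13-7 16 18 20 12 14-15 27-21 21-10 7-12 6-24-15-36z"/><path d="M266 301l-10 1-5 4-10 20 3 8 16 5 17 13 23 10 10 9 6 11 9 29 3 18 18-13 15-18 14-12 6-12 0-12-6-8-15-8-17-15-23-15-23-11z"/><path d="M34 266l-18 0 0 95 6 1 12 10 5 14-2 30-3 5-4 2 27 3 7-6 3-9 3-41-4-17 8-18 2-15-27-23z"/><path d="M307 16l-52 0-8 22-22 24 1 14-6 22-6 11-5 3 12 2 18-19 10-3 13-1 5 2 13 11 4 11 6-17 21-25-5-13z"/><path d="M424 333l-12 3 2 11 12 17 0 18-5 18 1 26-7 29 0 8 48 1 1-94-33-33z"/><path d="M432 240l-33 1 14 15 8 18-4 19-8 15 1 24 2 4 12-3 7 4 32 33 1-49-6-12 1-26-7-25 2-8-13-8z"/><path d="M253 16l-40 1-2 21 13 29 3-8 20-21z"/>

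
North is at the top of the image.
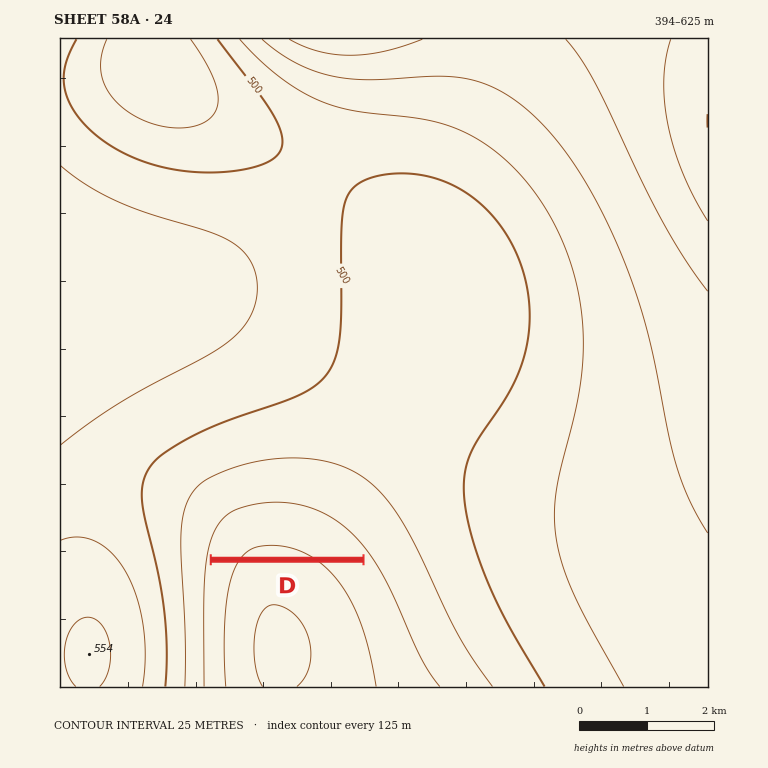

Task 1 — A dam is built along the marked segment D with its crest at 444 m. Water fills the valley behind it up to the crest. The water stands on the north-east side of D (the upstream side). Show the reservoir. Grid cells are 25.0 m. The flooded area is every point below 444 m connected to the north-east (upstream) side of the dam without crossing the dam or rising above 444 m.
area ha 105.8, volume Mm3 10.59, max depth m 25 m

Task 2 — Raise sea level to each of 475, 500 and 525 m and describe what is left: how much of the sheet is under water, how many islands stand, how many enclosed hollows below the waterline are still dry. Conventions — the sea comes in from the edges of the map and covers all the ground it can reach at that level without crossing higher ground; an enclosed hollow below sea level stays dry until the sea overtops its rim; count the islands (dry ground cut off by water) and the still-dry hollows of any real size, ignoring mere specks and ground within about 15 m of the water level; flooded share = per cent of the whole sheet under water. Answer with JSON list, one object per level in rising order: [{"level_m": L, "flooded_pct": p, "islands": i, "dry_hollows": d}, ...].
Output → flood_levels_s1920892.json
[{"level_m": 475, "flooded_pct": 15, "islands": 0, "dry_hollows": 0}, {"level_m": 500, "flooded_pct": 36, "islands": 0, "dry_hollows": 0}, {"level_m": 525, "flooded_pct": 62, "islands": 0, "dry_hollows": 0}]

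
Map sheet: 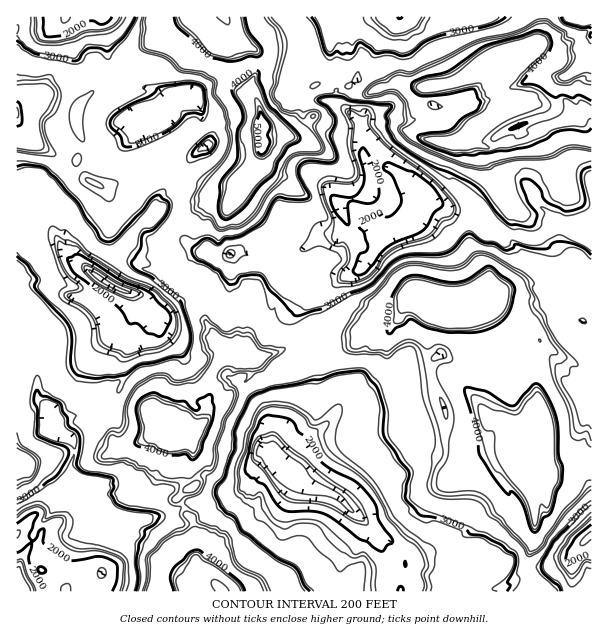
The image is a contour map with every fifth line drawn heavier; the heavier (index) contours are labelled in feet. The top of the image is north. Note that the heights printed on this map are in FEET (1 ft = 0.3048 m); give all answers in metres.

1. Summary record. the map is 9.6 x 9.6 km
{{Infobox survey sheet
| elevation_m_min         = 420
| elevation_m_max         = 1560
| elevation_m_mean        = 970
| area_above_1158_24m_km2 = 24.6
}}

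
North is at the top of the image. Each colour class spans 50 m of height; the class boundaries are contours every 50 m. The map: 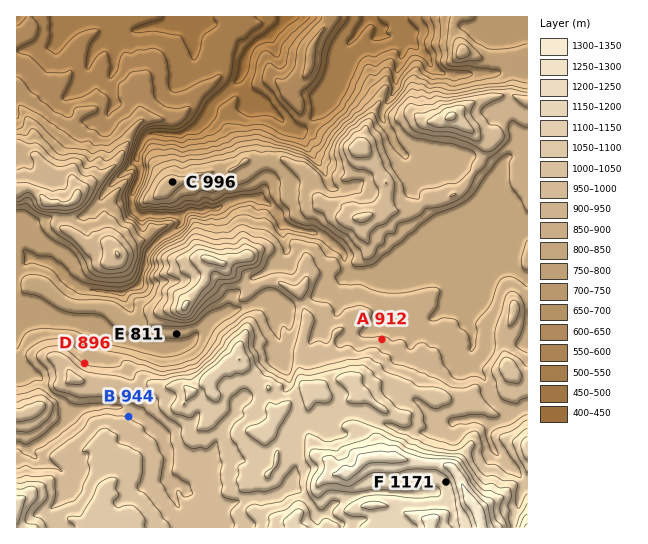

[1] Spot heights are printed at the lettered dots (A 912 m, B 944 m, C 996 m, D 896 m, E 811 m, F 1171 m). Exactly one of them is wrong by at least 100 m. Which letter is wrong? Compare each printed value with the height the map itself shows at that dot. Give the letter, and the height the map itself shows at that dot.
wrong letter C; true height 871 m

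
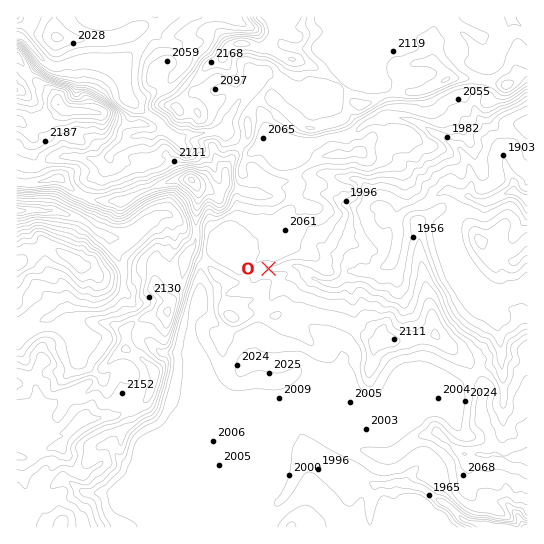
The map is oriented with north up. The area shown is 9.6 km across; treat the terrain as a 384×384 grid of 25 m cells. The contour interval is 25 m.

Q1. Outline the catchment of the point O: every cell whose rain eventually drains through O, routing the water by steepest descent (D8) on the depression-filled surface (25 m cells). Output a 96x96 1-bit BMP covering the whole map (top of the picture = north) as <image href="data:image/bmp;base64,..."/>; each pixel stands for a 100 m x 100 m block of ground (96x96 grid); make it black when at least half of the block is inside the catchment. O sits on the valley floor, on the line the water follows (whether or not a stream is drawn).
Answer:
<image width="96" height="96" href="data:image/bmp;base64,Qk2+BAAAAAAAAD4AAAAoAAAAYAAAAGAAAAABAAEAAAAAAIAEAAATCwAAEwsAAAIAAAAAAAAA////AAAAAAAAAAAAAAAAAAAAAAAAAAAAAAAAAAAAAAAAAAAAAAAAAAAAAAAAAAAAAAAAAAAAAAAAAAAAAAAAAAAAAAAAAAAAAAAAAAAAAAAAAAAAAAAAAAAAAAAAAAAAAAAAAAAAAAAAAAAAAAAAAAAAAAAAAAAAAAAAAAAAAAAAAAAAAAAAAAAAAAAAAAAAAAAAAAAAAAAAAAAAAAAAAAAAAAAAAAAAAAAAAAAAAAAAAAAAAAAAAAAAAAAAAAAAAAAAAAAAAAAAAAAAAAAAAAAAAAAAAAAAAAAAAAAAAAAAAAAAAAAAAAAAAAAAAAAAAAAAAAAAAAAAAAAAAAAAAAAAAAAAAAAAAAAAAAAAAAAAAAAAAAAAAAAAAAAAAAAAAAAAAAAAAAAAAAAAAAAAAAAAAAAAAAAAAAAAAAAAAAAAAAAAAAAAAAAAAAAAAAAAAAAAAAAAAAAAAAAAAAAAAAAAAAAAAAAAAAAAAAAAAAAAAAAAAAAAAAAAAAAAAAAAAAAAAAAAAAAAAAAAAAAAAAAAAAAAAAAAAAAAAAAAAAAAAAAAAAAAAAAAAAAAAAAAAAAAAAAAAAAAAAAAAAAAAAAAAAAAAAAAAAAAAAAAAAAAAAAAAAAAAAAAAAAAAAAAAAAAAAAAAAAAAAAAAYAAAAAAAAAAAAAAAYAAAAAAAAAAAAAAAeAAAAAAAAAAAAAAAfgAAAAAAAAAAAAAAfwAAAAAAAAAAAAAAf4AAAAAAAAAAAAAAf4AAAAAAAAAAAAAA/4AAAAAAAAAAAAAB/4AAAAAAAAAAAAAD/4AAAAAAAAAAAAAH/4AAAAAAAAAAAAAP/+AAAAAAAAAAAAAf//AAAAAAAAAAAAAP//gAAAAAAAAAAAAP//gAAAAAAAAAAAAP//wAAAAAAAAAAAAP//wAAAAAAAAAAAAP//wAAAAAAAAAAAAP//4AAAAAAAAAAAAP//4AAAAAAAAAAAAP//4AAAAAAAAAAAAP//4AAAAAAAAAAAAP/wAAAAAAAAAAAAAEcAAAAAAAAAAAAAAAAAAAAAAAAAAAAAAAAAAAAAAAAAAAAAAAAAAAAAAAAAAAAAAAAAAAAAAAAAAAAAAAAAAAAAAAAAAAAAAAAAAAAAAAAAAAAAAAAAAAAAAAAAAAAAAAAAAAAAAAAAAAAAAAAAAAAAAAAAAAAAAAAAAAAAAAAAAAAAAAAAAAAAAAAAAAAAAAAAAAAAAAAAAAAAAAAAAAAAAAAAAAAAAAAAAAAAAAAAAAAAAAAAAAAAAAAAAAAAAAAAAAAAAAAAAAAAAAAAAAAAAAAAAAAAAAAAAAAAAAAAAAAAAAAAAAAAAAAAAAAAAAAAAAAAAAAAAAAAAAAAAAAAAAAAAAAAAAAAAAAAAAAAAAAAAAAAAAAAAAAAAAAAAAAAAAAAAAAAAAAAAAAAAAAAAAAAAAAAAAAAAAAAAAAAAAAAAAAAAAAAAAAAAAAAAAAAAAAAAAAAAAAAAAAAAAAAAAAAAAAAAAAAAAAAAAAAAAAAAAAAAAAAAAAAAAAAAAAAAAAAAAAA="/>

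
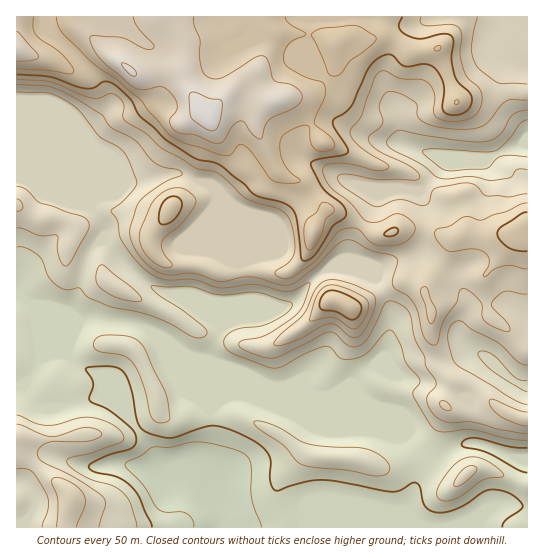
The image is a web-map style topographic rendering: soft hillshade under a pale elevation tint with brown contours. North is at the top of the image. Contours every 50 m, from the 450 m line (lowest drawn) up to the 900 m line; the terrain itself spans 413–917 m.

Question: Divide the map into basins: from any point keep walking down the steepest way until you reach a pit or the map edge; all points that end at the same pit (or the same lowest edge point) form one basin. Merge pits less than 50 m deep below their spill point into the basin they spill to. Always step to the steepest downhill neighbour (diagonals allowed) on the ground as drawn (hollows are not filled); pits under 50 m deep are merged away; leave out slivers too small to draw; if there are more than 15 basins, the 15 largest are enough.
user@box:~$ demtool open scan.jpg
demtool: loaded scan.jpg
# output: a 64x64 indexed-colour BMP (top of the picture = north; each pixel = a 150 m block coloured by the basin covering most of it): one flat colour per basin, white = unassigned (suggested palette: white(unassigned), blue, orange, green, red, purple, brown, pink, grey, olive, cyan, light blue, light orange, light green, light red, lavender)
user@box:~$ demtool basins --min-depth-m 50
<image width="64" height="64" href="data:image/bmp;base64,Qk12CAAAAAAAAHYAAAAoAAAAQAAAAEAAAAABAAQAAAAAAAAIAAATCwAAEwsAABAAAAAAAAAA////ALR3HwAOf/8ALKAsACgn1gC9Z5QAS1aMAMJ34wB/f38AIr28AM++FwDox64AeLv/AIrfmACWmP8A1bDFABERERERERERERERERERERERERERERERERERERERERERERERERERERERERERERERERERERERERERERERERERERERERERERERERERERERERERERERERERERERERERERERERERERERERERERERERERERERERERERERERERERERERERERERERERERERERERERERERERERERERERERERERERERERERERERERERERERERERERERERERERERERERERERERERERERERERERERERERERERERERERERERERERERERERERERERERERERERERERERERERERERERERERERERERERERERERERERERERERERERERERERERERERERERERERERERERERERERERERERERERERERERERERERERERERERERERERERERERERERERERERERERERERERERERERERERERERERERERERERERERERERERERERERERERERERERERERERERERERERERERERERERERERERERERERERERERERERERERERERERERERERERERERERERERERERERERERERERERERERERERERERERERERERERERERERERERERERERERERERETMxERERERERERERERERERERERERERERERERERERERETMzERERERERERERERERERERERERERERERERERERERETMzMREREREREREREREREREREREREREREREREREREREzMzMxERERERERERERERERERERERERERERERERERERMzMzMzERERERERERERERERERERERERERERERERERETMzMzMzMRERERERERERERERERERERERERERERERERERMzMzMzMxEREREREREREREREREREREREREREREREREREzMzMzMzERERERERERERERERERERERERERERERERERETMzMzMzMRERERERERERERERERERERERERERERERERETMzMzMzMRERERERERERERERERERERERERERERERERERMzMzMzMREREREREREREREREREREREREREREREREREREzMzMzERERERERERERERERERERERERERERERERERERETMzMzERERERERERERERERERERERERERERERERERERERMzMzMRERERERERERERERERERERERERERERERERERERMzMzMxEREREREREREREREREREREREREREREREREREREzMzMzERERERERERERERERERERERERERERERERERERETMzMzMREREREREREREREREREREREREREREREREREREREzERERERERERERERERERERERERERERERERERERERERERERERERERERERERERERERERERERERERERERERERERERERERERERERERERERERERERERERERERERERERERERERERERERERERERERERERERERERERERERERERERERERERERERERERERERERERERERERERERERERERERERERERERERESERERERERERERERERERERERERERERERERERESIiIiIiIiIiIiEREREREREREREREREREREREREREREiIiIiIiIiIiIiIhERERERERERERERERERERERERERIiIiIiIiIiIiIiIiERERERERERERERERERERERERESIiIiIiIiIiIiIiIiIRERERERERERERERERERERERERIiIiIiIiIiIiIiIiIhERERERERERERERERERERERERIiIiIiIiIiIiIiIiIiERERERERERERERERERERERESIiIiIiIiIiIiIiIiIiIREREREREREREREREREREREiIiIiIiIiIiIiIiIiIiIhEREREREREREREREREREREiIiIiIiIiIiIiIiIiIiIiERERERERERERERERERERESIiIiIiIiIiIiIiIiIiIiIRERERERERERERERERERESIiIiIiIiIiIiIiIiIiIiIhERERERERERERERERERERIiIiIiIiIiIiIiIiIiIiIiERERERERERERERERERERIiIiIiIiIiIiIiIiIiIiIiIREREREREREREREREREREiIiIiIiIiIiIiIiIiIiIiIhERERERERERERERERERESIiIiIiIiIiIiIiIiIiIiIiEREREREREREREREREREREiIiIiIiIiIiIiIiIiIiIiIREREREREREREREREREREREiIiIiIiIiIiIiIiIiIiIhERERERERERERERERERERERERIiIiIiIiIiIiIiIiIiERERERERERERERERERERERERESIiIiIiIiIiIiIiIiIREREREREREREREREREREREREREiIiIiIiIiIiIiIiIhERERERERERERERERERERERERERIiIiIiIiIiIiIiIiEREREREREREREREREREREREREREiIiIiIiIiIiIiIiIRERERERERERERERERERERERERESIiIiIiIiIiIiIiIhERERERERERERERERERERERERERIiIiIiIiIiIiIiIiERERERERERERERERERERERERERERERIiIiIiIiIiIiIREREREREREREREREREREREREREREREiIiIiIiIiIiIhERERERERERERERERERERERERERERERIiIiIiIiIiIi"/>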